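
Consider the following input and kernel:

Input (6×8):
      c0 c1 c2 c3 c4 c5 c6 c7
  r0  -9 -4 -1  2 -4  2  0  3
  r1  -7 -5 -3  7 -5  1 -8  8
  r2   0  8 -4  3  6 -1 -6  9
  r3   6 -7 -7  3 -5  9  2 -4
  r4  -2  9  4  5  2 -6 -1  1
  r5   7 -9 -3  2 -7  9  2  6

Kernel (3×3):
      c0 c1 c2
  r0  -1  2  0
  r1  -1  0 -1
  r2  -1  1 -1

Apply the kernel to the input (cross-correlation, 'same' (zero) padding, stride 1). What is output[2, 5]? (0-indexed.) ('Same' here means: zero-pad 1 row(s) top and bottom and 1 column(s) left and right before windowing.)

19

The receptive field on the zero-padded input at this output position is [-5 1 -8 / 6 -1 -6 / -5 9 2]. Elementwise product with the kernel and sum: -5·-1 + 1·2 + 6·-1 + -6·-1 + -5·-1 + 9·1 + 2·-1.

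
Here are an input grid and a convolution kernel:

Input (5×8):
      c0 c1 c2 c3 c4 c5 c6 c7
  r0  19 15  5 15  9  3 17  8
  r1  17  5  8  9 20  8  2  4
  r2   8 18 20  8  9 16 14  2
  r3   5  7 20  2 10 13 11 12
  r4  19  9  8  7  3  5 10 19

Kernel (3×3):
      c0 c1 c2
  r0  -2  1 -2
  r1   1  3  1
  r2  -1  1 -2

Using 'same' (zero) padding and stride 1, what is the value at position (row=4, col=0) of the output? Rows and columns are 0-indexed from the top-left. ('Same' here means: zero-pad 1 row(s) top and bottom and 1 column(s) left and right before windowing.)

The receptive field on the zero-padded input at this output position is [0 5 7 / 0 19 9 / 0 0 0]. Elementwise product with the kernel and sum: 0·-2 + 5·1 + 7·-2 + 0·1 + 19·3 + 9·1 + 0·-1 + 0·1 + 0·-2.

57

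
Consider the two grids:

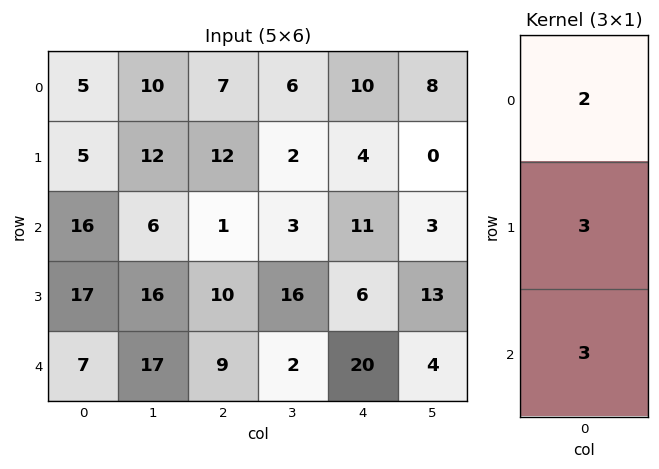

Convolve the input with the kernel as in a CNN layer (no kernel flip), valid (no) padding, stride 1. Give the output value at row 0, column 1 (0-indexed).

The receptive field on the input at this output position is [10 / 12 / 6]. Elementwise product with the kernel and sum: 10·2 + 12·3 + 6·3.

74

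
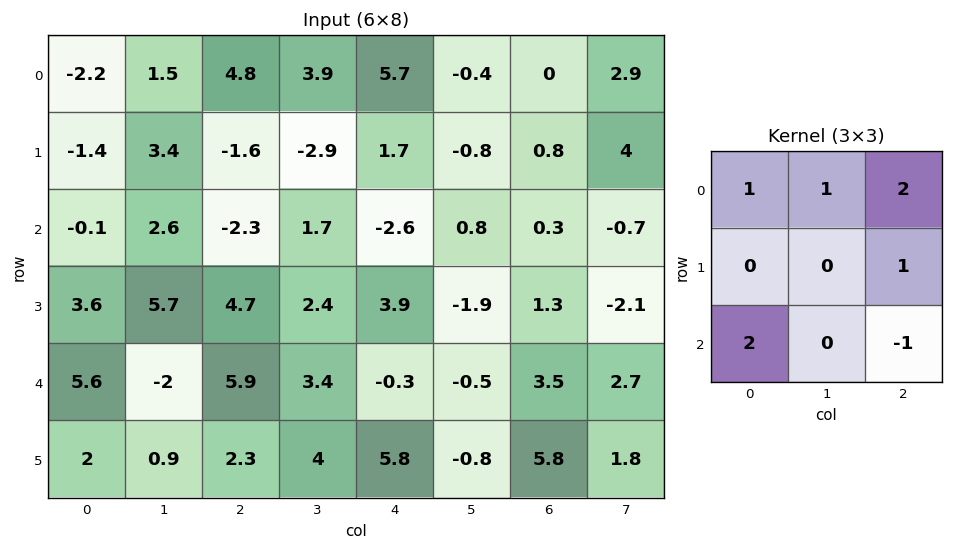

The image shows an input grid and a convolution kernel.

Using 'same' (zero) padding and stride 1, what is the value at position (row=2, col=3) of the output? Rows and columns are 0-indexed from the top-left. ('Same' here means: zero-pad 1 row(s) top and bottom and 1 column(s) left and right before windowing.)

The receptive field on the zero-padded input at this output position is [-1.6 -2.9 1.7 / -2.3 1.7 -2.6 / 4.7 2.4 3.9]. Elementwise product with the kernel and sum: -1.6·1 + -2.9·1 + 1.7·2 + -2.6·1 + 4.7·2 + 3.9·-1.

1.8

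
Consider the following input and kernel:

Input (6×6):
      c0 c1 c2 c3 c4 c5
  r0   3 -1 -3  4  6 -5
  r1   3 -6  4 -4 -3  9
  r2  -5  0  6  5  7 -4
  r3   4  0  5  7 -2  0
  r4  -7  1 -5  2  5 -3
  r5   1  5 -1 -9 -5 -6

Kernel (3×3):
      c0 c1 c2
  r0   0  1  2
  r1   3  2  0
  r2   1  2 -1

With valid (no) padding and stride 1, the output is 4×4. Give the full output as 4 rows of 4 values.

Output[0,0]: The receptive field on the input at this output position is [3 -1 -3 / 3 -6 4 / -5 0 6]. Elementwise product with the kernel and sum: -1·1 + -3·2 + 3·3 + -6·2 + -5·1 + 0·2 + 6·-1.

-21 2 29 1
-14 11 39 47
24 15 42 31
3 24 -22 1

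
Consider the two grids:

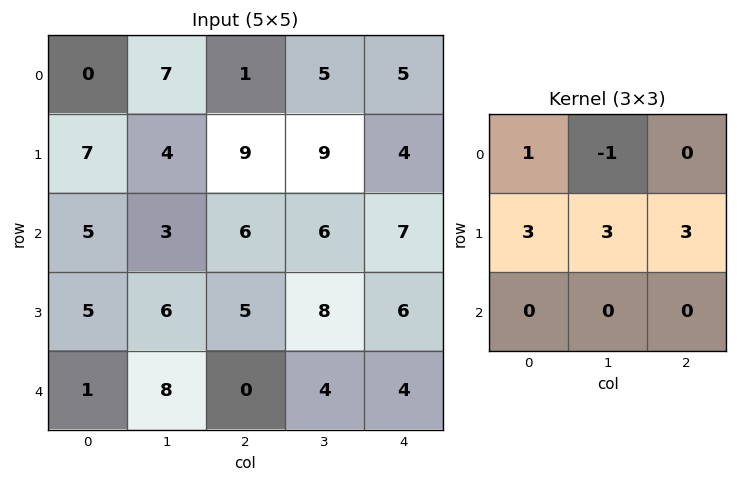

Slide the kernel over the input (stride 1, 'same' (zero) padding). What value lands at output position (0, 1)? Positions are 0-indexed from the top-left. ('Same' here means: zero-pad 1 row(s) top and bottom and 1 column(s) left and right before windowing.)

The receptive field on the zero-padded input at this output position is [0 0 0 / 0 7 1 / 7 4 9]. Elementwise product with the kernel and sum: 0·1 + 0·-1 + 0·3 + 7·3 + 1·3.

24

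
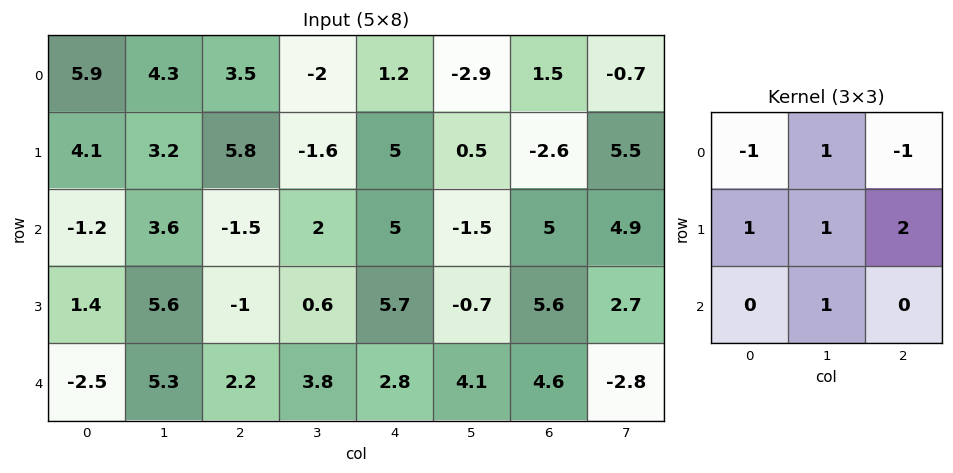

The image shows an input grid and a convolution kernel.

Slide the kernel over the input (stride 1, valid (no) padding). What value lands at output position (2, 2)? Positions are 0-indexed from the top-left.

The receptive field on the input at this output position is [-1.5 2 5 / -1 0.6 5.7 / 2.2 3.8 2.8]. Elementwise product with the kernel and sum: -1.5·-1 + 2·1 + 5·-1 + -1·1 + 0.6·1 + 5.7·2 + 3.8·1.

13.3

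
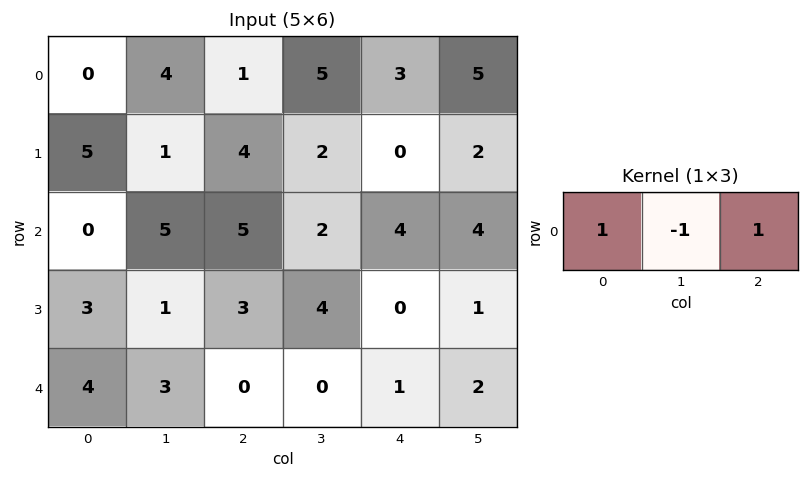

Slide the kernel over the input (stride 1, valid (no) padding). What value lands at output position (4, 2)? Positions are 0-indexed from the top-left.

The receptive field on the input at this output position is [0 0 1]. Elementwise product with the kernel and sum: 0·1 + 0·-1 + 1·1.

1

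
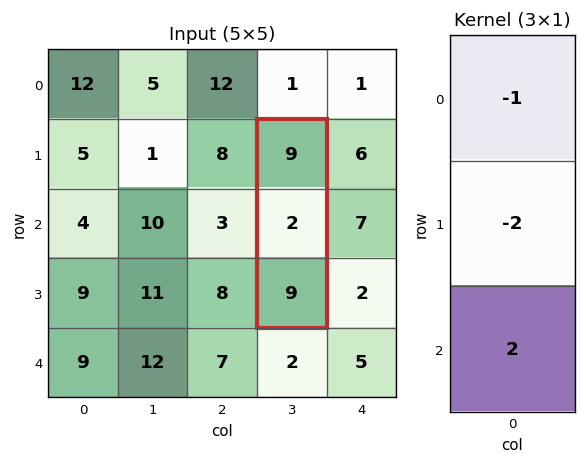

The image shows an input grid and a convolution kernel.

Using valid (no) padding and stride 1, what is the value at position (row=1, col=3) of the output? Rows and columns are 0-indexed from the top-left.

The receptive field on the input at this output position is [9 / 2 / 9]. Elementwise product with the kernel and sum: 9·-1 + 2·-2 + 9·2.

5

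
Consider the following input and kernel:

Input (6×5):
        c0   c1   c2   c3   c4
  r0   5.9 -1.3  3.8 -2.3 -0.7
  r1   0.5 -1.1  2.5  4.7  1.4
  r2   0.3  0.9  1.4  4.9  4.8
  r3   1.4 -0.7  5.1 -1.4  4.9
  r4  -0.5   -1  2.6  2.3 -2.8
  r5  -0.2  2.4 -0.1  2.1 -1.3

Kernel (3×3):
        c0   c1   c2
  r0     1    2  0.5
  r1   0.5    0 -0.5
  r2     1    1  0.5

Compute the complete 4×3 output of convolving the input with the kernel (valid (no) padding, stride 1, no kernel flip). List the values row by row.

6.1 7 8.1
2.25 7.95 17.05
0.75 9.25 17.2
3.15 10.5 8.8

Output[0,0]: The receptive field on the input at this output position is [5.9 -1.3 3.8 / 0.5 -1.1 2.5 / 0.3 0.9 1.4]. Elementwise product with the kernel and sum: 5.9·1 + -1.3·2 + 3.8·0.5 + 0.5·0.5 + 2.5·-0.5 + 0.3·1 + 0.9·1 + 1.4·0.5.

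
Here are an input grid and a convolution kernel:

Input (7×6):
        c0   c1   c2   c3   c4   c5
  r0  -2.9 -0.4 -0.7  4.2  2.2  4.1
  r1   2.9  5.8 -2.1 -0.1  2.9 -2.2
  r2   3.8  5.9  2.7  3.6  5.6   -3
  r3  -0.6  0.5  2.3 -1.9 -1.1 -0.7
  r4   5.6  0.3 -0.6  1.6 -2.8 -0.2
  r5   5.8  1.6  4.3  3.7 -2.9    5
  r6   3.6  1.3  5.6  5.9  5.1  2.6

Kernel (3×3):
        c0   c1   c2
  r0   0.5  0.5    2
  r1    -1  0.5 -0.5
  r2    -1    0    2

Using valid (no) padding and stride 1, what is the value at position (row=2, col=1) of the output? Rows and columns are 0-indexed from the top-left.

16

The receptive field on the input at this output position is [5.9 2.7 3.6 / 0.5 2.3 -1.9 / 0.3 -0.6 1.6]. Elementwise product with the kernel and sum: 5.9·0.5 + 2.7·0.5 + 3.6·2 + 0.5·-1 + 2.3·0.5 + -1.9·-0.5 + 0.3·-1 + 1.6·2.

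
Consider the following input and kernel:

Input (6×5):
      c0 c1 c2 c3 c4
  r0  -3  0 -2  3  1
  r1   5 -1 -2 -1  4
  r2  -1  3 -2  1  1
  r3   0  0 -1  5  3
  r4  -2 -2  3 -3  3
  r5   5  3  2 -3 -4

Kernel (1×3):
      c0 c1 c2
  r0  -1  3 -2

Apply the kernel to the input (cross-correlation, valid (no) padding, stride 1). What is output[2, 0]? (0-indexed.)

The receptive field on the input at this output position is [-1 3 -2]. Elementwise product with the kernel and sum: -1·-1 + 3·3 + -2·-2.

14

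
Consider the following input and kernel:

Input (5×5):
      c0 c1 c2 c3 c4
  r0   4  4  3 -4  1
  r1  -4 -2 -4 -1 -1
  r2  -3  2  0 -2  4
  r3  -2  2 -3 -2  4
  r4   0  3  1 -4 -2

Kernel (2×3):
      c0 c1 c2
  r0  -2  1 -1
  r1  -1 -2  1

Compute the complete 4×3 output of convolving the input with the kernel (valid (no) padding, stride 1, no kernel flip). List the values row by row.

Output[0,0]: The receptive field on the input at this output position is [4 4 3 / -4 -2 -4]. Elementwise product with the kernel and sum: 4·-2 + 4·1 + 3·-1 + -4·-1 + -2·-2 + -4·1.

-3 8 -6
9 -3 16
3 0 5
4 -14 5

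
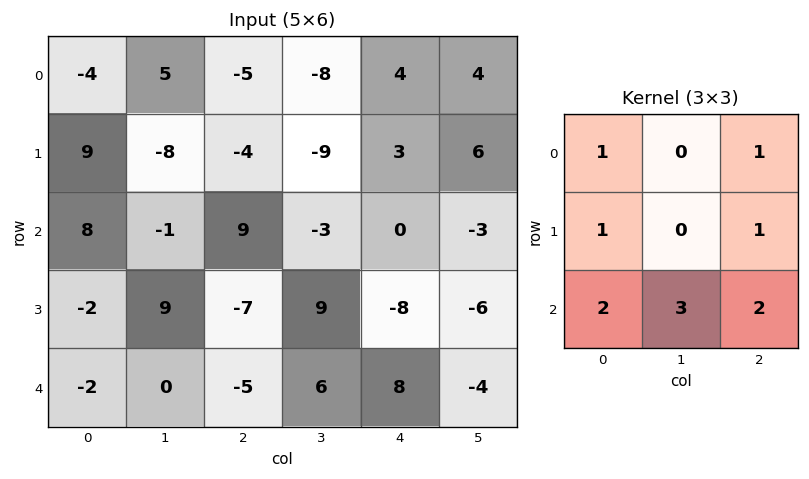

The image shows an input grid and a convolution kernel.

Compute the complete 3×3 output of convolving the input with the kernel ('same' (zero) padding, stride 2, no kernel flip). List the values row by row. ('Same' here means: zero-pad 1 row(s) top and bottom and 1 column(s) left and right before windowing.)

16 -49 -1
3 -6 -27
9 24 5

Output[0,0]: The receptive field on the zero-padded input at this output position is [0 0 0 / 0 -4 5 / 0 9 -8]. Elementwise product with the kernel and sum: 0·1 + 0·1 + 0·1 + 5·1 + 0·2 + 9·3 + -8·2.
Output[0,1]: The receptive field on the zero-padded input at this output position is [0 0 0 / 5 -5 -8 / -8 -4 -9]. Elementwise product with the kernel and sum: 0·1 + 0·1 + 5·1 + -8·1 + -8·2 + -4·3 + -9·2.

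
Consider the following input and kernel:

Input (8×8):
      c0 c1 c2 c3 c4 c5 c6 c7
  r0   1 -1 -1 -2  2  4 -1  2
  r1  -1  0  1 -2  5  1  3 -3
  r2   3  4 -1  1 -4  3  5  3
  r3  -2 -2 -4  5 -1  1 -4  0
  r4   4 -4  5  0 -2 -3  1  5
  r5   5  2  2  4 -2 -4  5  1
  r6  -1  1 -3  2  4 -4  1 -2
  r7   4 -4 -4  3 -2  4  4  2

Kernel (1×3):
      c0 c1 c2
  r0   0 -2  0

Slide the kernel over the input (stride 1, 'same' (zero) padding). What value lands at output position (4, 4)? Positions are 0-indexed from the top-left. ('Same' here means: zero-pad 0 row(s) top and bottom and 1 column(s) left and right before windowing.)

The receptive field on the zero-padded input at this output position is [0 -2 -3]. Elementwise product with the kernel and sum: -2·-2.

4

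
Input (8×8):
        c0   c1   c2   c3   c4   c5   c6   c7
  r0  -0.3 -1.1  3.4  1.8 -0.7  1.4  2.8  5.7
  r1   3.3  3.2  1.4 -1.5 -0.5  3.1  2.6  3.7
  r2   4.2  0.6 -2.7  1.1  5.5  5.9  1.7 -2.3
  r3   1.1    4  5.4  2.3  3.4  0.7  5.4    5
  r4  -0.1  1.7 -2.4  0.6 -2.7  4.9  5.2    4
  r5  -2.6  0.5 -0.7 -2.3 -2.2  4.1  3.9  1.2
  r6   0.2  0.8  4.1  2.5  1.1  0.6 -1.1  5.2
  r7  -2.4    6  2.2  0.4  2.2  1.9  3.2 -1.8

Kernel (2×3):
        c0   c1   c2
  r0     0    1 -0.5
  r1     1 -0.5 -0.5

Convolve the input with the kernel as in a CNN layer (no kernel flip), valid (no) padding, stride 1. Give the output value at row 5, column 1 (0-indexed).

The receptive field on the input at this output position is [0.5 -0.7 -2.3 / 0.8 4.1 2.5]. Elementwise product with the kernel and sum: -0.7·1 + -2.3·-0.5 + 0.8·1 + 4.1·-0.5 + 2.5·-0.5.

-2.05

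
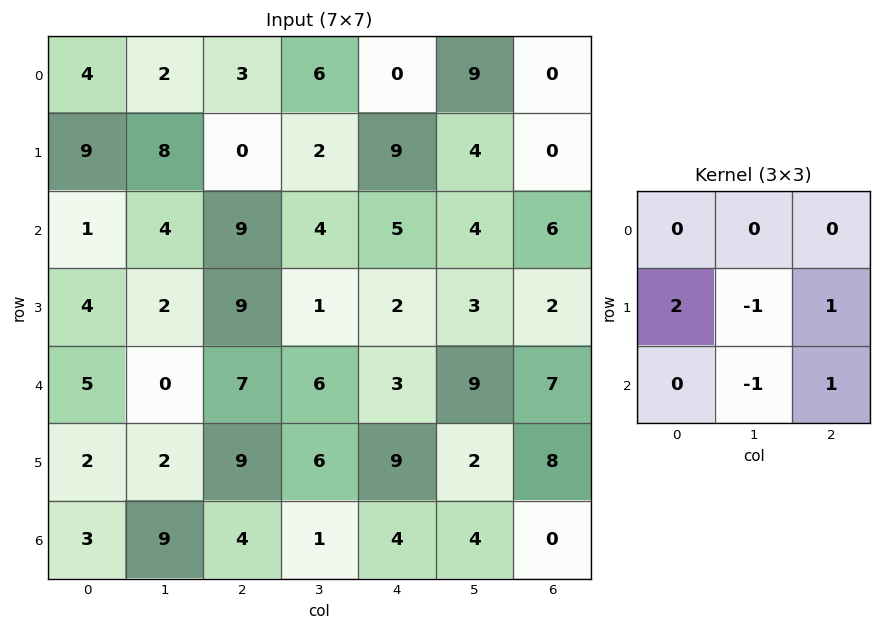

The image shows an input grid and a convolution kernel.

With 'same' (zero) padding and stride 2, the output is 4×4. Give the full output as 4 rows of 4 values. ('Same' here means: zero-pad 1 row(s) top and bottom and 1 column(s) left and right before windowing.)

Output[0,0]: The receptive field on the zero-padded input at this output position is [0 0 0 / 0 4 2 / 0 9 8]. Elementwise product with the kernel and sum: 0·2 + 4·-1 + 2·1 + 9·-1 + 8·1.

-3 9 16 18
1 -5 8 0
-5 -4 11 3
6 15 2 8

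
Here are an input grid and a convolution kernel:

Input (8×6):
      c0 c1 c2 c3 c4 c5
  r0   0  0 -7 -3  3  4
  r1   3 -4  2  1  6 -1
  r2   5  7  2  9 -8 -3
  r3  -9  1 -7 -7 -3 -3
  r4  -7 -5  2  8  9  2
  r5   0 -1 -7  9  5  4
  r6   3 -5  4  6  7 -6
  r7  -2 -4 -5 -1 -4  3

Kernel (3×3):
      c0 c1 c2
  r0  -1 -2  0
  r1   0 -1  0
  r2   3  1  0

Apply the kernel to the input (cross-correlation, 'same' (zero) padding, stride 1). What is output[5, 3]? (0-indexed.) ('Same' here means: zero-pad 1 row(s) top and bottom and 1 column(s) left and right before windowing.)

-9

The receptive field on the zero-padded input at this output position is [2 8 9 / -7 9 5 / 4 6 7]. Elementwise product with the kernel and sum: 2·-1 + 8·-2 + 9·-1 + 4·3 + 6·1.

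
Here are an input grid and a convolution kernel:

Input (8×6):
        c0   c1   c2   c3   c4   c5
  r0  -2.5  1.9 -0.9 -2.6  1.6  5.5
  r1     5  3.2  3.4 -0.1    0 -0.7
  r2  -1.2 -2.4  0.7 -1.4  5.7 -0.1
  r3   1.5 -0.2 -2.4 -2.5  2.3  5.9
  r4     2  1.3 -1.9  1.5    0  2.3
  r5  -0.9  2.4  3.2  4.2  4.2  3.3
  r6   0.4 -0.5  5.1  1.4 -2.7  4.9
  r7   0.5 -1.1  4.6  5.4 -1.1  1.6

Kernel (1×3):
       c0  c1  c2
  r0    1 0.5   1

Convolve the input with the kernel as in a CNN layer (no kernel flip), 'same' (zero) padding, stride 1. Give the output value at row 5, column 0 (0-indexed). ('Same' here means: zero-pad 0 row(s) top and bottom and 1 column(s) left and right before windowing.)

1.95

The receptive field on the zero-padded input at this output position is [0 -0.9 2.4]. Elementwise product with the kernel and sum: 0·1 + -0.9·0.5 + 2.4·1.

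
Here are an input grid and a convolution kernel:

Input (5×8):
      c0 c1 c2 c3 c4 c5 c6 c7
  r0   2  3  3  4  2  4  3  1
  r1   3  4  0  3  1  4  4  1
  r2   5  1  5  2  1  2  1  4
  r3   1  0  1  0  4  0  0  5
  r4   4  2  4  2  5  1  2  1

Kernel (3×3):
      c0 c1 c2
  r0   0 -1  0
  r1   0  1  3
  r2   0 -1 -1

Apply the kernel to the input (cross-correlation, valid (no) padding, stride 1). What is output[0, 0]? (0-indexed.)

-5

The receptive field on the input at this output position is [2 3 3 / 3 4 0 / 5 1 5]. Elementwise product with the kernel and sum: 3·-1 + 4·1 + 0·3 + 1·-1 + 5·-1.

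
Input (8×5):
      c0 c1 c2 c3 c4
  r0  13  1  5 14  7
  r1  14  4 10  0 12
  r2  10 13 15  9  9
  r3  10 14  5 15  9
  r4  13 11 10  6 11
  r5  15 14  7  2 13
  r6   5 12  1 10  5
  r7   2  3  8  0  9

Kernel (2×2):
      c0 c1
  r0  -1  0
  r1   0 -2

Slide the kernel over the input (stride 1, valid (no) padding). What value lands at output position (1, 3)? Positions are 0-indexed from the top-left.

The receptive field on the input at this output position is [0 12 / 9 9]. Elementwise product with the kernel and sum: 0·-1 + 9·-2.

-18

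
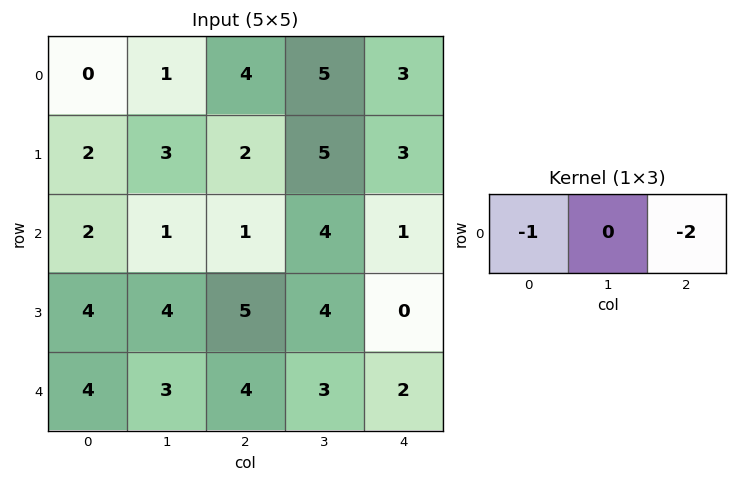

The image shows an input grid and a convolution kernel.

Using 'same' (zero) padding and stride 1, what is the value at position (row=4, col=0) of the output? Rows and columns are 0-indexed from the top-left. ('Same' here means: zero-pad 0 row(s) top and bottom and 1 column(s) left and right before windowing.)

The receptive field on the zero-padded input at this output position is [0 4 3]. Elementwise product with the kernel and sum: 0·-1 + 3·-2.

-6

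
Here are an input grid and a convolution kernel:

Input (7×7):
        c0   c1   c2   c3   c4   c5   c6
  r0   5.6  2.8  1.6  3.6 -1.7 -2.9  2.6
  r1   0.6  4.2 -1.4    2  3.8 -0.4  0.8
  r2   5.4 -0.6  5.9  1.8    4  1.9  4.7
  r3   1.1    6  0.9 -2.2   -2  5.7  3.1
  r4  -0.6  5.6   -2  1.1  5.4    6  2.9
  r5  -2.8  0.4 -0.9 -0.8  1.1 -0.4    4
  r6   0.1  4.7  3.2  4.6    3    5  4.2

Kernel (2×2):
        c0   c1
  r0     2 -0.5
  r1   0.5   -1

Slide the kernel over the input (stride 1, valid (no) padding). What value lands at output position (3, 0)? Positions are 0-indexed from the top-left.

The receptive field on the input at this output position is [1.1 6 / -0.6 5.6]. Elementwise product with the kernel and sum: 1.1·2 + 6·-0.5 + -0.6·0.5 + 5.6·-1.

-6.7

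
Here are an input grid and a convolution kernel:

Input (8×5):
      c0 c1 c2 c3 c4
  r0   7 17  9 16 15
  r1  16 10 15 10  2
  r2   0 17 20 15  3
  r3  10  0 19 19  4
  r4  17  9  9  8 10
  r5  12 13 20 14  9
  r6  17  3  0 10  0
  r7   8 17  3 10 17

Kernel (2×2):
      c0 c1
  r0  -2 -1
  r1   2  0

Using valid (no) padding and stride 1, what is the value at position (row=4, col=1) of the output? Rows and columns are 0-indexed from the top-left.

The receptive field on the input at this output position is [9 9 / 13 20]. Elementwise product with the kernel and sum: 9·-2 + 9·-1 + 13·2.

-1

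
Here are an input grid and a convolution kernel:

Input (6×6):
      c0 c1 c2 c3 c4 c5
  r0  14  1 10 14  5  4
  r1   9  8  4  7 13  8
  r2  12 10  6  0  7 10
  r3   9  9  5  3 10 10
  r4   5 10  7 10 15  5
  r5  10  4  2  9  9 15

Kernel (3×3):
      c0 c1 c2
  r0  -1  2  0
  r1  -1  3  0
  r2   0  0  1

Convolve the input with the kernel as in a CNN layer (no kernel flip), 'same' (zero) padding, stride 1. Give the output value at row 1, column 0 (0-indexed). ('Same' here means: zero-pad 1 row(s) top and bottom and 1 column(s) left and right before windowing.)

65

The receptive field on the zero-padded input at this output position is [0 14 1 / 0 9 8 / 0 12 10]. Elementwise product with the kernel and sum: 0·-1 + 14·2 + 0·-1 + 9·3 + 10·1.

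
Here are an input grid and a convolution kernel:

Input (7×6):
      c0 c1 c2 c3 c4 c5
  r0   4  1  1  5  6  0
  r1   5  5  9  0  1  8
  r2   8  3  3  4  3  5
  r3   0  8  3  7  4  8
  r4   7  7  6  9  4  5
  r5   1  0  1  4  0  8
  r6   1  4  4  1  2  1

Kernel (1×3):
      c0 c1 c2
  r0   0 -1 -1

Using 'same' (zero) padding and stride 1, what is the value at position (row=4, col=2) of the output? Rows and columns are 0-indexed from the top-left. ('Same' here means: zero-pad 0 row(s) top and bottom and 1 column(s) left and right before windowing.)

-15

The receptive field on the zero-padded input at this output position is [7 6 9]. Elementwise product with the kernel and sum: 6·-1 + 9·-1.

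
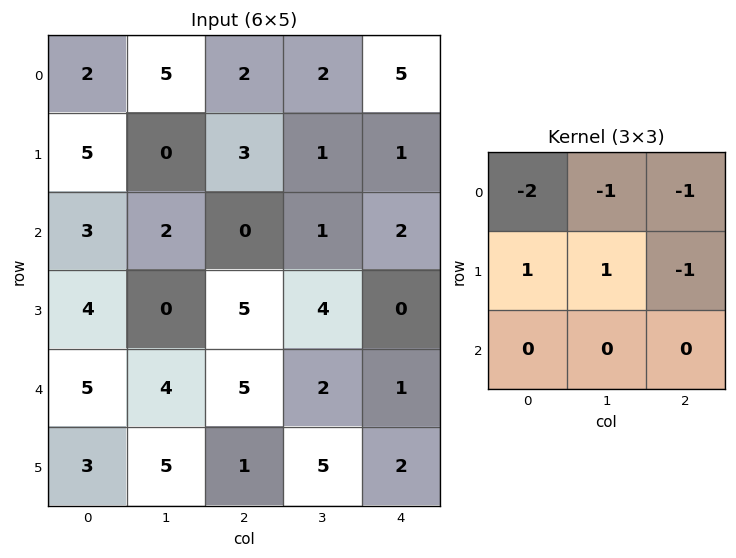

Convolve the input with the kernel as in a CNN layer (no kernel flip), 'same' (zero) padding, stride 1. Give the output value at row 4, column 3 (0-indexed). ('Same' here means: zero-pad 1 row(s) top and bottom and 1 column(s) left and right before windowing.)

-8

The receptive field on the zero-padded input at this output position is [5 4 0 / 5 2 1 / 1 5 2]. Elementwise product with the kernel and sum: 5·-2 + 4·-1 + 0·-1 + 5·1 + 2·1 + 1·-1.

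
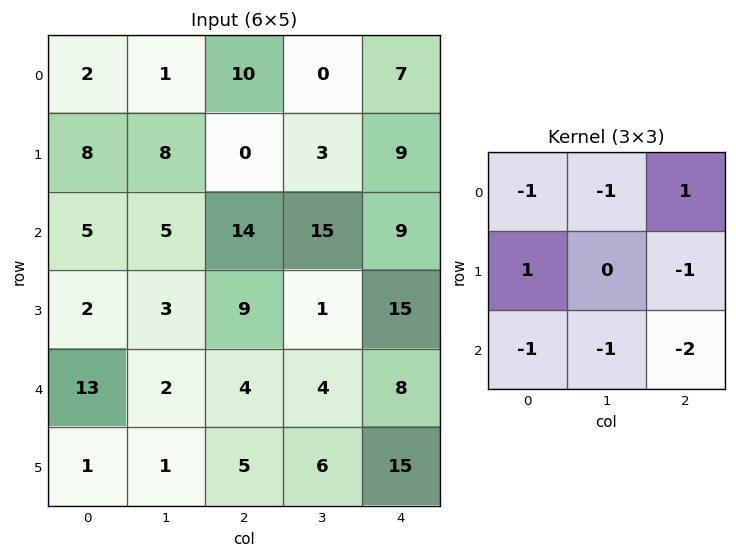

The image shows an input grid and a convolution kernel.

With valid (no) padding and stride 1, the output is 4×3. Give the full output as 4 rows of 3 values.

Output[0,0]: The receptive field on the input at this output position is [2 1 10 / 8 8 0 / 5 5 14]. Elementwise product with the kernel and sum: 2·-1 + 1·-1 + 10·1 + 8·1 + 0·-1 + 5·-1 + 5·-1 + 14·-2.
Output[0,1]: The receptive field on the input at this output position is [1 10 0 / 8 0 3 / 5 14 15]. Elementwise product with the kernel and sum: 1·-1 + 10·-1 + 0·1 + 8·1 + 3·-1 + 5·-1 + 14·-1 + 15·-2.

-23 -55 -59
-48 -29 -29
-26 -16 -50
1 -31 -40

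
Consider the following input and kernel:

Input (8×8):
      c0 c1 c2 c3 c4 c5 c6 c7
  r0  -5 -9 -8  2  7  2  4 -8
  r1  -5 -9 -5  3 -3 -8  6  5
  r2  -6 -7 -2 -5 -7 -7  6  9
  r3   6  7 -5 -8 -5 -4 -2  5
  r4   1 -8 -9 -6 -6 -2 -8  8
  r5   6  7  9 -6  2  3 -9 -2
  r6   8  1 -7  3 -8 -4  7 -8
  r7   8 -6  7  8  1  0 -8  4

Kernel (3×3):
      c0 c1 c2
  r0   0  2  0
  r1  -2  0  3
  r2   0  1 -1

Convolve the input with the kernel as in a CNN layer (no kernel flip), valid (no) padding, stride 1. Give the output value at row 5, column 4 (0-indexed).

51

The receptive field on the input at this output position is [2 3 -9 / -8 -4 7 / 1 0 -8]. Elementwise product with the kernel and sum: 3·2 + -8·-2 + 7·3 + 0·1 + -8·-1.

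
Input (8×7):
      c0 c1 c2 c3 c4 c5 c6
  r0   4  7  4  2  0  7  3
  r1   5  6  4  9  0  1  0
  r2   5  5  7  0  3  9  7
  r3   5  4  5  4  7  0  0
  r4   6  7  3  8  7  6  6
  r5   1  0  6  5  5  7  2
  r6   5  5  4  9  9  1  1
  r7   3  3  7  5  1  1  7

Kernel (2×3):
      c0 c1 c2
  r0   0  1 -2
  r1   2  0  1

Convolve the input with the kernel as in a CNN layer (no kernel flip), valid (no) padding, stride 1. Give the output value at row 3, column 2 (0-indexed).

3

The receptive field on the input at this output position is [5 4 7 / 3 8 7]. Elementwise product with the kernel and sum: 4·1 + 7·-2 + 3·2 + 7·1.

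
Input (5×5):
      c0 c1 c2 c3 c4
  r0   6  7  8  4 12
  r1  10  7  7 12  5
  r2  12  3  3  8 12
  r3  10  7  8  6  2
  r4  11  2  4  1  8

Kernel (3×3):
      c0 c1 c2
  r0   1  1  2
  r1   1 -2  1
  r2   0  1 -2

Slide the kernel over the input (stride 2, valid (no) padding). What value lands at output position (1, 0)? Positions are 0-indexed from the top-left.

19

The receptive field on the input at this output position is [12 3 3 / 10 7 8 / 11 2 4]. Elementwise product with the kernel and sum: 12·1 + 3·1 + 3·2 + 10·1 + 7·-2 + 8·1 + 2·1 + 4·-2.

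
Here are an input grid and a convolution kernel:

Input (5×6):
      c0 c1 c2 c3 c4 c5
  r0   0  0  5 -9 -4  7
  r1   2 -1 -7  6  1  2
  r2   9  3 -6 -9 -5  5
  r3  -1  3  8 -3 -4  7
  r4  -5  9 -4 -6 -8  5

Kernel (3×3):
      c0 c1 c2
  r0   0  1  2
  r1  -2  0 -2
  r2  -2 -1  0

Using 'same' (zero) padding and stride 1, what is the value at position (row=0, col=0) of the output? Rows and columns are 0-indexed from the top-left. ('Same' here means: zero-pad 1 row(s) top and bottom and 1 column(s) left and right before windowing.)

The receptive field on the zero-padded input at this output position is [0 0 0 / 0 0 0 / 0 2 -1]. Elementwise product with the kernel and sum: 0·1 + 0·2 + 0·-2 + 0·-2 + 0·-2 + 2·-1.

-2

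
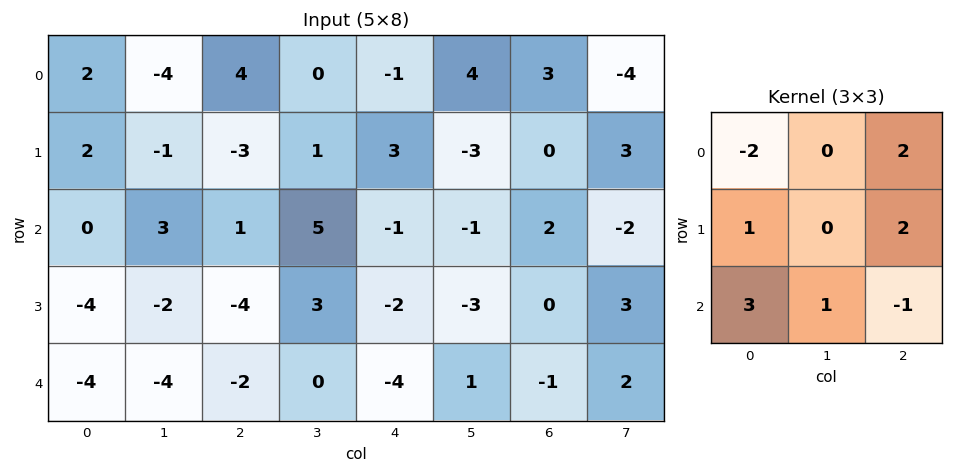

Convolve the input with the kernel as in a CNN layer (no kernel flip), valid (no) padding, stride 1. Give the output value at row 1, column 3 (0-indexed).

5

The receptive field on the input at this output position is [1 3 -3 / 5 -1 -1 / 3 -2 -3]. Elementwise product with the kernel and sum: 1·-2 + -3·2 + 5·1 + -1·2 + 3·3 + -2·1 + -3·-1.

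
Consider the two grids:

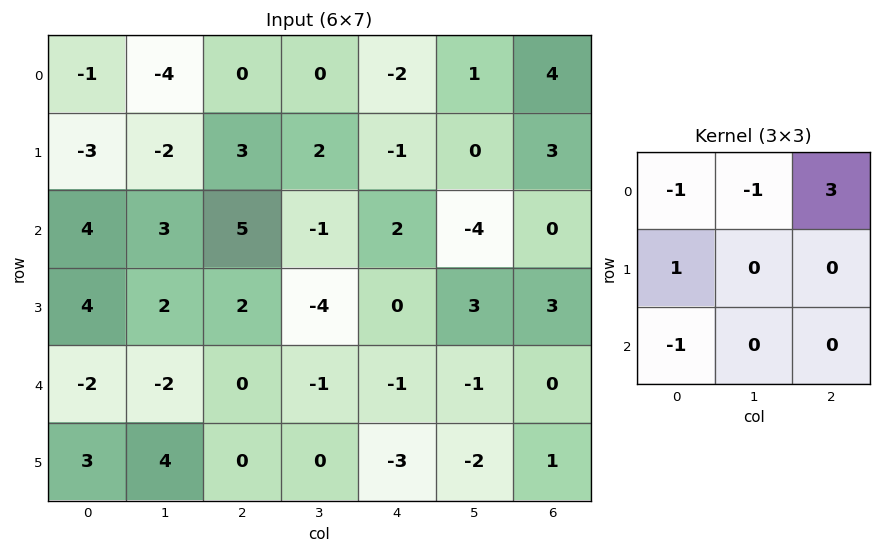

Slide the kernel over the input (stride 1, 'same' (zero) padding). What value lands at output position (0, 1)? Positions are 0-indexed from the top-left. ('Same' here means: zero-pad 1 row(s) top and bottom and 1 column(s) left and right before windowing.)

The receptive field on the zero-padded input at this output position is [0 0 0 / -1 -4 0 / -3 -2 3]. Elementwise product with the kernel and sum: 0·-1 + 0·-1 + 0·3 + -1·1 + -3·-1.

2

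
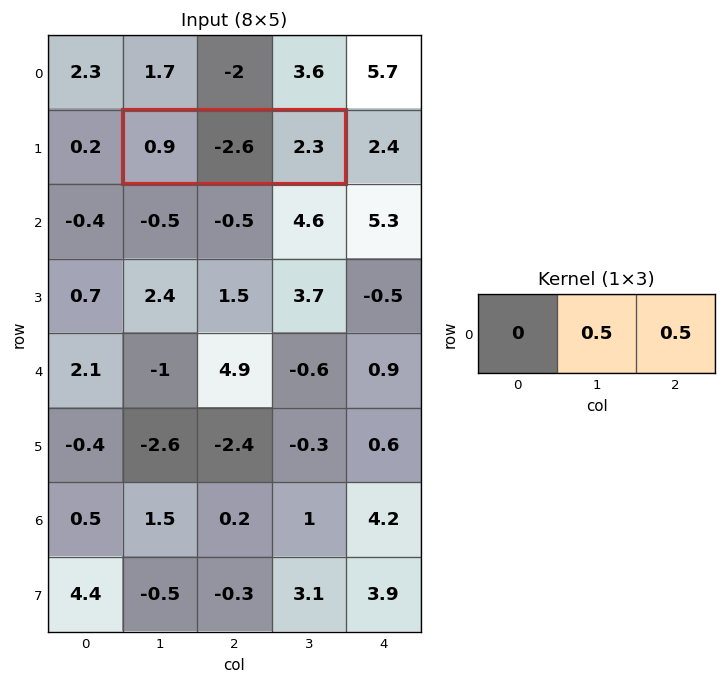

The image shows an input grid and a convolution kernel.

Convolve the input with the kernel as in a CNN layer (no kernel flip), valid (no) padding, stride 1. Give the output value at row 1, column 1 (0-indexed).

The receptive field on the input at this output position is [0.9 -2.6 2.3]. Elementwise product with the kernel and sum: -2.6·0.5 + 2.3·0.5.

-0.15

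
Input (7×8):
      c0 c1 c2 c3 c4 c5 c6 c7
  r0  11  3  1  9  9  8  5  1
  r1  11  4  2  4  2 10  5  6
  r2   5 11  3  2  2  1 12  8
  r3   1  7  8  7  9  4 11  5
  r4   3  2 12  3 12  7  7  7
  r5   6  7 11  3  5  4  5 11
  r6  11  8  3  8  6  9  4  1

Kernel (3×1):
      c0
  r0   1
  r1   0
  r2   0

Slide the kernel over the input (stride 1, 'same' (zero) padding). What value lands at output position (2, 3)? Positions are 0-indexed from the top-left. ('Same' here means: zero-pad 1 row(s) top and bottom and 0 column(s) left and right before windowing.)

4

The receptive field on the zero-padded input at this output position is [4 / 2 / 7]. Elementwise product with the kernel and sum: 4·1.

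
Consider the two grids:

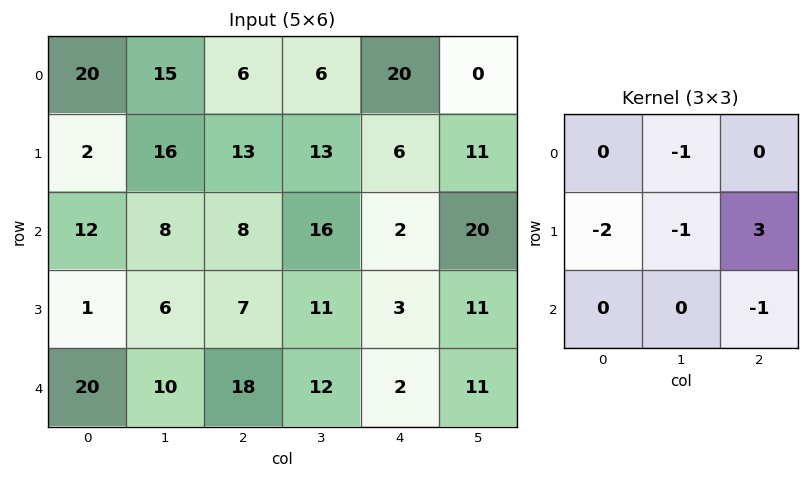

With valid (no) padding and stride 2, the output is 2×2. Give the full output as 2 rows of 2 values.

Output[0,0]: The receptive field on the input at this output position is [20 15 6 / 2 16 13 / 12 8 8]. Elementwise product with the kernel and sum: 15·-1 + 2·-2 + 16·-1 + 13·3 + 8·-1.
Output[0,1]: The receptive field on the input at this output position is [6 6 20 / 13 13 6 / 8 16 2]. Elementwise product with the kernel and sum: 6·-1 + 13·-2 + 13·-1 + 6·3 + 2·-1.

-4 -29
-13 -34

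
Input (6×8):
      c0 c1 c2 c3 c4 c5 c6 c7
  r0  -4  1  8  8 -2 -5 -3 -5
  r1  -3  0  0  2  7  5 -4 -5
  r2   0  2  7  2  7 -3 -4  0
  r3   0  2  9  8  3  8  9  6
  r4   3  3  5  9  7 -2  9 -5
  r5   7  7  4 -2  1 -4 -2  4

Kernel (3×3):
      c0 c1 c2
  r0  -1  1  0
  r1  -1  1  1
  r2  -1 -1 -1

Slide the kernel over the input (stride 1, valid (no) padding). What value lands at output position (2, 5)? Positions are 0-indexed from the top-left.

The receptive field on the input at this output position is [-3 -4 0 / 8 9 6 / -2 9 -5]. Elementwise product with the kernel and sum: -3·-1 + -4·1 + 8·-1 + 9·1 + 6·1 + -2·-1 + 9·-1 + -5·-1.

4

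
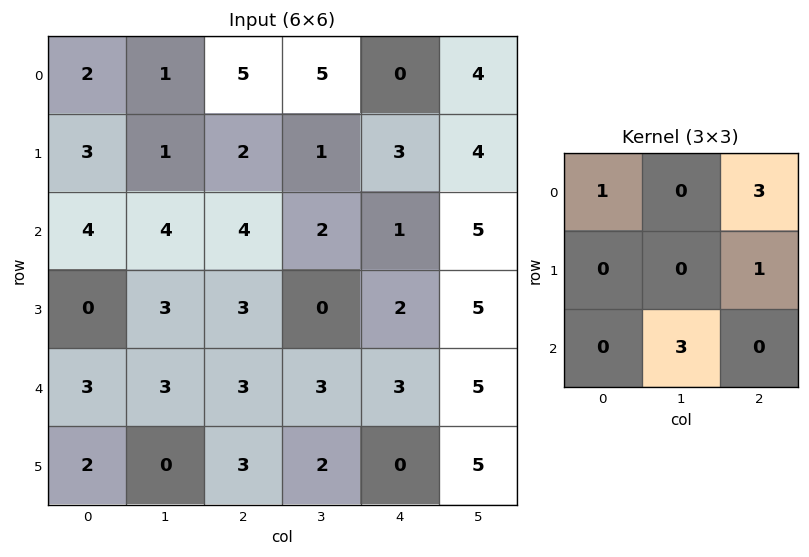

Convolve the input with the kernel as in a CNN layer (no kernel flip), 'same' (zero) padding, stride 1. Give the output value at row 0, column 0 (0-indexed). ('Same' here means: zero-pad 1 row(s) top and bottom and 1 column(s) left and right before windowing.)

10

The receptive field on the zero-padded input at this output position is [0 0 0 / 0 2 1 / 0 3 1]. Elementwise product with the kernel and sum: 0·1 + 0·3 + 1·1 + 3·3.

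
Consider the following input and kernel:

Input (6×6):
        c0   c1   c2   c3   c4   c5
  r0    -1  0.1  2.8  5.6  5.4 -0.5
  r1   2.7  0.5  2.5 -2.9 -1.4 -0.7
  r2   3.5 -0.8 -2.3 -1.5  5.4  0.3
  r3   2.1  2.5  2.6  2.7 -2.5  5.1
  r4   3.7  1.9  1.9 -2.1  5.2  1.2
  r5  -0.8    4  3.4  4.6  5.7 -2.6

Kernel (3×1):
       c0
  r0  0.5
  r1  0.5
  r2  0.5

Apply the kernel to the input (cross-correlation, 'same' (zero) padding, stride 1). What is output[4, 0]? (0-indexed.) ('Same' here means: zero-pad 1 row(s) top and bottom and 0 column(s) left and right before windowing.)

2.5

The receptive field on the zero-padded input at this output position is [2.1 / 3.7 / -0.8]. Elementwise product with the kernel and sum: 2.1·0.5 + 3.7·0.5 + -0.8·0.5.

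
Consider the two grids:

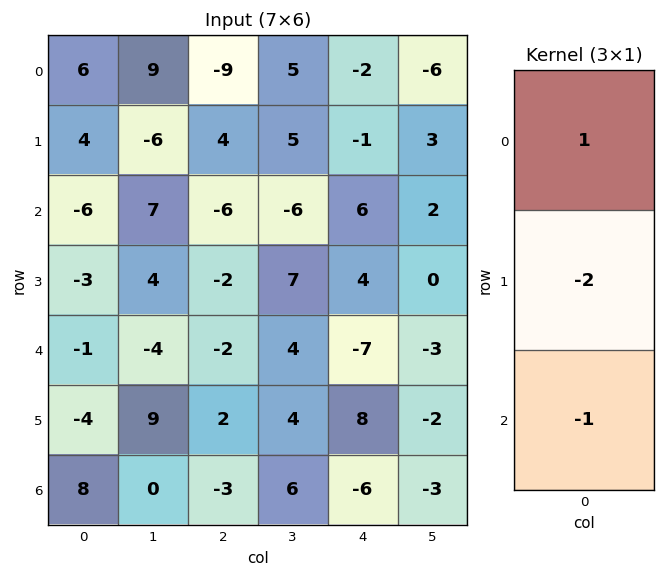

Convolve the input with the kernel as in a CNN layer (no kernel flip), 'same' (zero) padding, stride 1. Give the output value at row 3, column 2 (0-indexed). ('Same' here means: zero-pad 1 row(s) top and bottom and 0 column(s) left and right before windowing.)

0

The receptive field on the zero-padded input at this output position is [-6 / -2 / -2]. Elementwise product with the kernel and sum: -6·1 + -2·-2 + -2·-1.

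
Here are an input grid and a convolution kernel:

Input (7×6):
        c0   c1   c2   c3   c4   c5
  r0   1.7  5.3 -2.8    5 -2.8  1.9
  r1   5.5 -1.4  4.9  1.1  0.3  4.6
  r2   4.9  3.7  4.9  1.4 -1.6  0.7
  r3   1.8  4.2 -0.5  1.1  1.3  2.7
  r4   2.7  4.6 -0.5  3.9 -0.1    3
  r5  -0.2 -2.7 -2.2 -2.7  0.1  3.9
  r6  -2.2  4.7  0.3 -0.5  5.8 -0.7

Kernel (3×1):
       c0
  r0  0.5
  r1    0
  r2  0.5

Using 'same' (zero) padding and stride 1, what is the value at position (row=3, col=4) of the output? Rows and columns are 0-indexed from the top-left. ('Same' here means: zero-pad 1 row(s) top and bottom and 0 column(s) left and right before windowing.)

The receptive field on the zero-padded input at this output position is [-1.6 / 1.3 / -0.1]. Elementwise product with the kernel and sum: -1.6·0.5 + -0.1·0.5.

-0.85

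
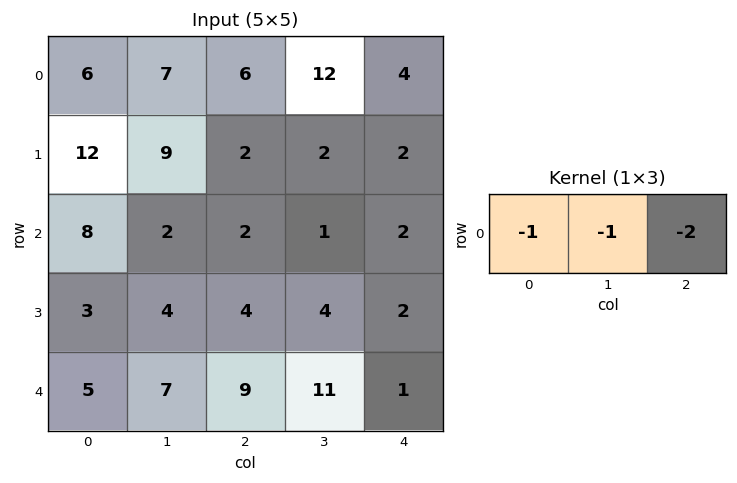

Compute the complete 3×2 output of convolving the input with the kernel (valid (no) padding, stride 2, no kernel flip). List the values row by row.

-25 -26
-14 -7
-30 -22

Output[0,0]: The receptive field on the input at this output position is [6 7 6]. Elementwise product with the kernel and sum: 6·-1 + 7·-1 + 6·-2.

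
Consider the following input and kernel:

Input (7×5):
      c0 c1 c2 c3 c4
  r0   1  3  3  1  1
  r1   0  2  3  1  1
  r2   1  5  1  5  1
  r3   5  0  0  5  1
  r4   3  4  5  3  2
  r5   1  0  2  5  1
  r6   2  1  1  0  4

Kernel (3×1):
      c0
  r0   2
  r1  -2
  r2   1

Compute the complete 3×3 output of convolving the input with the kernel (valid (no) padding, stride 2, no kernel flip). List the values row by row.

Output[0,0]: The receptive field on the input at this output position is [1 / 0 / 1]. Elementwise product with the kernel and sum: 1·2 + 0·-2 + 1·1.

3 1 1
-5 7 2
6 7 6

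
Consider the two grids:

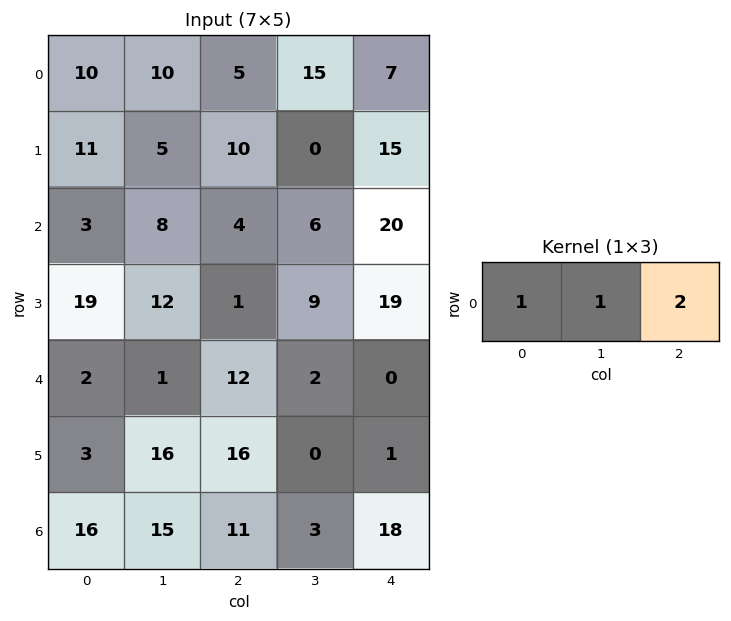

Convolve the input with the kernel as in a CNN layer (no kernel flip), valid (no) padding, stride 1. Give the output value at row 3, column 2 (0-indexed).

The receptive field on the input at this output position is [1 9 19]. Elementwise product with the kernel and sum: 1·1 + 9·1 + 19·2.

48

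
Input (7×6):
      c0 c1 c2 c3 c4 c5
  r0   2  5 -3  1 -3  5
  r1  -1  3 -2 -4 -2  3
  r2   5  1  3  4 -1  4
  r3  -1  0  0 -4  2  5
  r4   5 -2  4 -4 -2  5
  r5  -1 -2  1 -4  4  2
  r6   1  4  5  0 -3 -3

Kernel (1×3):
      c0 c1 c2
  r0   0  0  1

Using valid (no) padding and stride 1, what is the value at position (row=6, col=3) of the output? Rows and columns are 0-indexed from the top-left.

-3

The receptive field on the input at this output position is [0 -3 -3]. Elementwise product with the kernel and sum: -3·1.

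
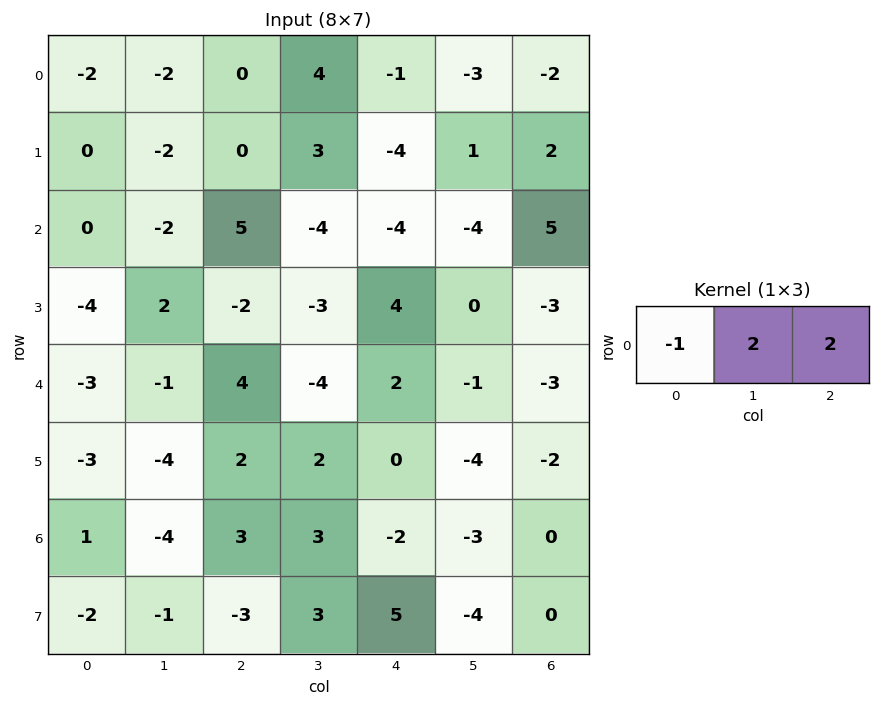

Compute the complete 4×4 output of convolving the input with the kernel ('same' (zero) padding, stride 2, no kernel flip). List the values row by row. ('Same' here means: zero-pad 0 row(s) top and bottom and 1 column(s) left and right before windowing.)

-8 10 -12 -1
-4 4 -12 14
-8 1 6 -5
-6 16 -13 3

Output[0,0]: The receptive field on the zero-padded input at this output position is [0 -2 -2]. Elementwise product with the kernel and sum: 0·-1 + -2·2 + -2·2.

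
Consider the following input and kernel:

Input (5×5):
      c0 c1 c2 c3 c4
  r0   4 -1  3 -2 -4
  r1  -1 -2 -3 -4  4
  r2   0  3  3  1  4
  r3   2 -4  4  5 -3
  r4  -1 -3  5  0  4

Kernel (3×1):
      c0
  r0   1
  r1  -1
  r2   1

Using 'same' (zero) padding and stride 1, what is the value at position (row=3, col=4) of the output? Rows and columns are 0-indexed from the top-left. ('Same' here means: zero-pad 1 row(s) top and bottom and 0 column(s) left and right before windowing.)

The receptive field on the zero-padded input at this output position is [4 / -3 / 4]. Elementwise product with the kernel and sum: 4·1 + -3·-1 + 4·1.

11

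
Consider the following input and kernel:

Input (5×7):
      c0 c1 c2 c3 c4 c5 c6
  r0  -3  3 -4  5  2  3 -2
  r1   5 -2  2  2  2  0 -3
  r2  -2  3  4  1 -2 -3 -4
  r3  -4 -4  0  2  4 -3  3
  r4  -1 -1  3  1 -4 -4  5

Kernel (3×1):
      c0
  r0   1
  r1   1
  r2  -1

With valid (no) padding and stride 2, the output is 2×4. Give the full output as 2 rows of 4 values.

4 -6 6 -1
-5 1 6 -6

Output[0,0]: The receptive field on the input at this output position is [-3 / 5 / -2]. Elementwise product with the kernel and sum: -3·1 + 5·1 + -2·-1.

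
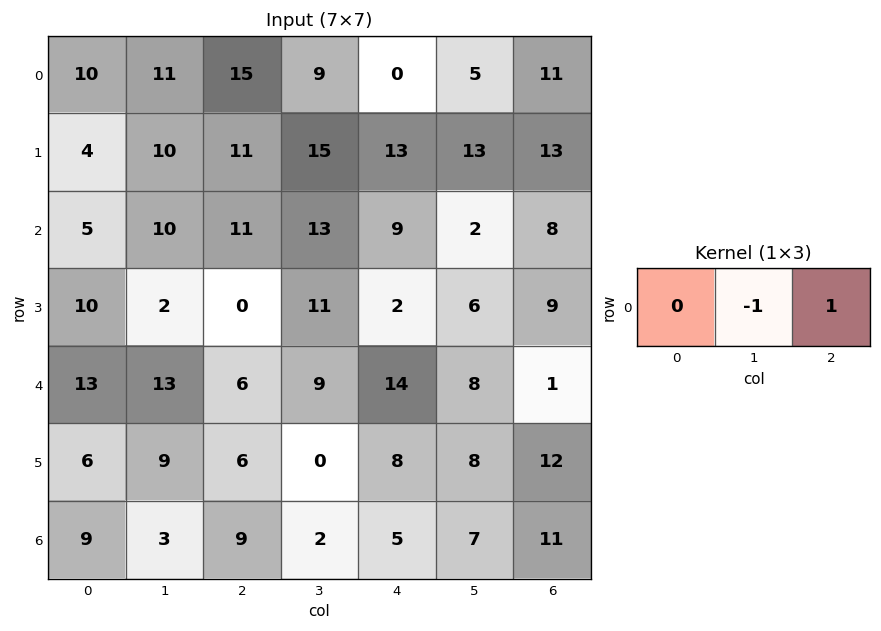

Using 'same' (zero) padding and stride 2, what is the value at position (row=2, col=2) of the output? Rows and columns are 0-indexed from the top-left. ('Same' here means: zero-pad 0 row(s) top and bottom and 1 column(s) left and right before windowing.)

-6

The receptive field on the zero-padded input at this output position is [9 14 8]. Elementwise product with the kernel and sum: 14·-1 + 8·1.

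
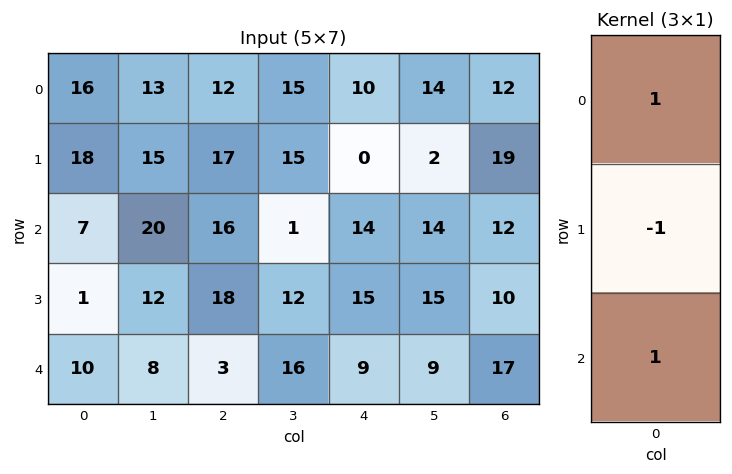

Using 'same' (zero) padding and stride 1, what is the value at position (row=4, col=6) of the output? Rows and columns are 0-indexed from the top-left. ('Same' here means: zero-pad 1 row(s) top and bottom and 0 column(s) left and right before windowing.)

-7

The receptive field on the zero-padded input at this output position is [10 / 17 / 0]. Elementwise product with the kernel and sum: 10·1 + 17·-1 + 0·1.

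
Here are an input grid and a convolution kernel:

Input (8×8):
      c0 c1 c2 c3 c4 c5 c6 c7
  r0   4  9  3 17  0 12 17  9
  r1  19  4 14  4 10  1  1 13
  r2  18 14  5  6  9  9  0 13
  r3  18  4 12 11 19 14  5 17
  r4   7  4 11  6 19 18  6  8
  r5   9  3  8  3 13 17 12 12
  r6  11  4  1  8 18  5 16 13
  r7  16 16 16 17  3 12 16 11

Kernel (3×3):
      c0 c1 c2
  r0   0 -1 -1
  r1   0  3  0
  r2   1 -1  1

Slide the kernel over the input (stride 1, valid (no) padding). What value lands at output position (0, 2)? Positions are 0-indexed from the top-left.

The receptive field on the input at this output position is [3 17 0 / 14 4 10 / 5 6 9]. Elementwise product with the kernel and sum: 17·-1 + 0·-1 + 4·3 + 5·1 + 6·-1 + 9·1.

3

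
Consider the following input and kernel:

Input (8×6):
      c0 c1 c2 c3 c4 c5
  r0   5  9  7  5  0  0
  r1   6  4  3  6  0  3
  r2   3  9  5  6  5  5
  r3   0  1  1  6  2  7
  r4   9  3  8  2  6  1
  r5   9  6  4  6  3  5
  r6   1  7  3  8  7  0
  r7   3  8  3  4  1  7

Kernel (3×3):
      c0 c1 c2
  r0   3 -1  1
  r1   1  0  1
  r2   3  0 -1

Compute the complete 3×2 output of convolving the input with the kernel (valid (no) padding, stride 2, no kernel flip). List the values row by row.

Output[0,0]: The receptive field on the input at this output position is [5 9 7 / 6 4 3 / 3 9 5]. Elementwise product with the kernel and sum: 5·3 + 9·-1 + 7·1 + 6·1 + 3·1 + 3·3 + 5·-1.
Output[0,1]: The receptive field on the input at this output position is [7 5 0 / 3 6 0 / 5 6 5]. Elementwise product with the kernel and sum: 7·3 + 5·-1 + 0·1 + 3·1 + 0·1 + 5·3 + 5·-1.

26 29
25 35
45 37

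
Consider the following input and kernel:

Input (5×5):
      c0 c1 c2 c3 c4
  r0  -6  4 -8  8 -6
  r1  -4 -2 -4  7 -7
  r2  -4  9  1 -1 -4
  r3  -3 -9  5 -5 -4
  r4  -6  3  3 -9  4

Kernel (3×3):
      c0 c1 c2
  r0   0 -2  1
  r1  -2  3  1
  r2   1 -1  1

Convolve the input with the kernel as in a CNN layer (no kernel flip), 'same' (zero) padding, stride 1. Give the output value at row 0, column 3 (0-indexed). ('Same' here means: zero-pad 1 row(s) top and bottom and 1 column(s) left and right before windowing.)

16

The receptive field on the zero-padded input at this output position is [0 0 0 / -8 8 -6 / -4 7 -7]. Elementwise product with the kernel and sum: 0·-2 + 0·1 + -8·-2 + 8·3 + -6·1 + -4·1 + 7·-1 + -7·1.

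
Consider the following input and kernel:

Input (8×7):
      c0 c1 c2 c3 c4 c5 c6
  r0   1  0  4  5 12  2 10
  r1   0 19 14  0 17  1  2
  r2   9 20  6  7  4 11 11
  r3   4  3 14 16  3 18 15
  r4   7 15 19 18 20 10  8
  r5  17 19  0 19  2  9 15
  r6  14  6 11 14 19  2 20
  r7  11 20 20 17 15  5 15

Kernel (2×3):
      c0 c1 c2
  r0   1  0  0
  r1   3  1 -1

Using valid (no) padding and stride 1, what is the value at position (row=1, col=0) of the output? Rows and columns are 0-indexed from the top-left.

41

The receptive field on the input at this output position is [0 19 14 / 9 20 6]. Elementwise product with the kernel and sum: 0·1 + 9·3 + 20·1 + 6·-1.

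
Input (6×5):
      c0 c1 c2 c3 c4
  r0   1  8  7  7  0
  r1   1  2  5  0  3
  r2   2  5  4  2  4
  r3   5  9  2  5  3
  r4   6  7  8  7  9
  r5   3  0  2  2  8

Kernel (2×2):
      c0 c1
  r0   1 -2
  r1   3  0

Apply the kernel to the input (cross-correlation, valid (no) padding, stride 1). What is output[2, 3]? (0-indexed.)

The receptive field on the input at this output position is [2 4 / 5 3]. Elementwise product with the kernel and sum: 2·1 + 4·-2 + 5·3.

9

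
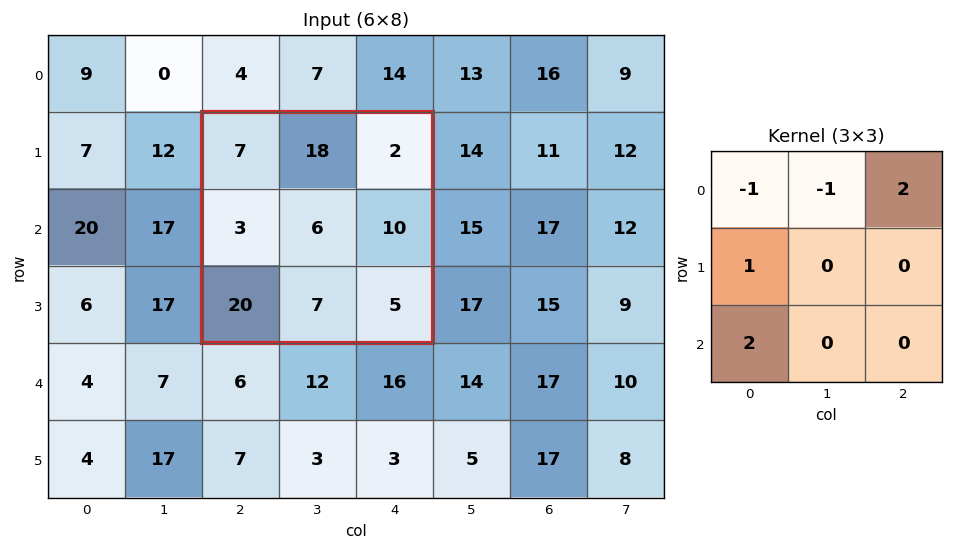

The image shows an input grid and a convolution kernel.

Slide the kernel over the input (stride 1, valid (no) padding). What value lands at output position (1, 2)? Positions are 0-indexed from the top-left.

The receptive field on the input at this output position is [7 18 2 / 3 6 10 / 20 7 5]. Elementwise product with the kernel and sum: 7·-1 + 18·-1 + 2·2 + 3·1 + 20·2.

22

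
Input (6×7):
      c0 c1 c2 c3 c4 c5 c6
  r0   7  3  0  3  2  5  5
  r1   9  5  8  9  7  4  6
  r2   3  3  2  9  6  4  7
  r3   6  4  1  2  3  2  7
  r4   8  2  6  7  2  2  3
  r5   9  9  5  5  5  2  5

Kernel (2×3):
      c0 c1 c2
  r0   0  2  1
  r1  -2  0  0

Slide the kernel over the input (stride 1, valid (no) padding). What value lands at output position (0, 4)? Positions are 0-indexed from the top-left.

The receptive field on the input at this output position is [2 5 5 / 7 4 6]. Elementwise product with the kernel and sum: 5·2 + 5·1 + 7·-2.

1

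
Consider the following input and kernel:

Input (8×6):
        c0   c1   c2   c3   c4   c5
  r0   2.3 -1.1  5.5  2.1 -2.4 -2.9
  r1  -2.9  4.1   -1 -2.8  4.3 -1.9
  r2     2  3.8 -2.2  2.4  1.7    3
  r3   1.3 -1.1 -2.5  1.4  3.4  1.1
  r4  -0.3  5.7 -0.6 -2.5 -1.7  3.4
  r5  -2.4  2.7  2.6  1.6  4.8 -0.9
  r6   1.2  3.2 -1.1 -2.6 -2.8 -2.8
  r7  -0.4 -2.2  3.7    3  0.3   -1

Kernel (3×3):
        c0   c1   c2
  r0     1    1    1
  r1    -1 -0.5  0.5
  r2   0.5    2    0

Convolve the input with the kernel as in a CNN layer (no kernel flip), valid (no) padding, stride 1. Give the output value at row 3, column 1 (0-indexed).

-2.3

The receptive field on the input at this output position is [-1.1 -2.5 1.4 / 5.7 -0.6 -2.5 / 2.7 2.6 1.6]. Elementwise product with the kernel and sum: -1.1·1 + -2.5·1 + 1.4·1 + 5.7·-1 + -0.6·-0.5 + -2.5·0.5 + 2.7·0.5 + 2.6·2.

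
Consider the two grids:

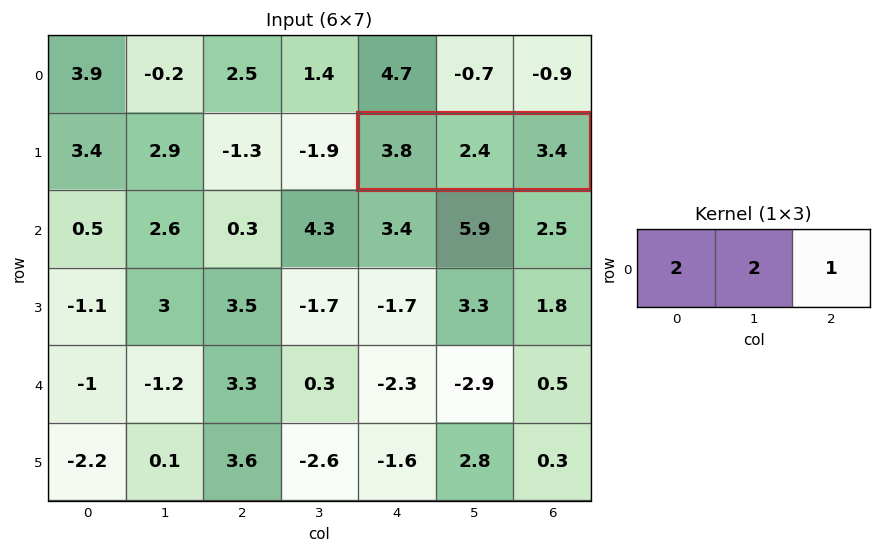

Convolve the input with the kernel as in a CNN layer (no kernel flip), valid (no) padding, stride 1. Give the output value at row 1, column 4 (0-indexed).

15.8

The receptive field on the input at this output position is [3.8 2.4 3.4]. Elementwise product with the kernel and sum: 3.8·2 + 2.4·2 + 3.4·1.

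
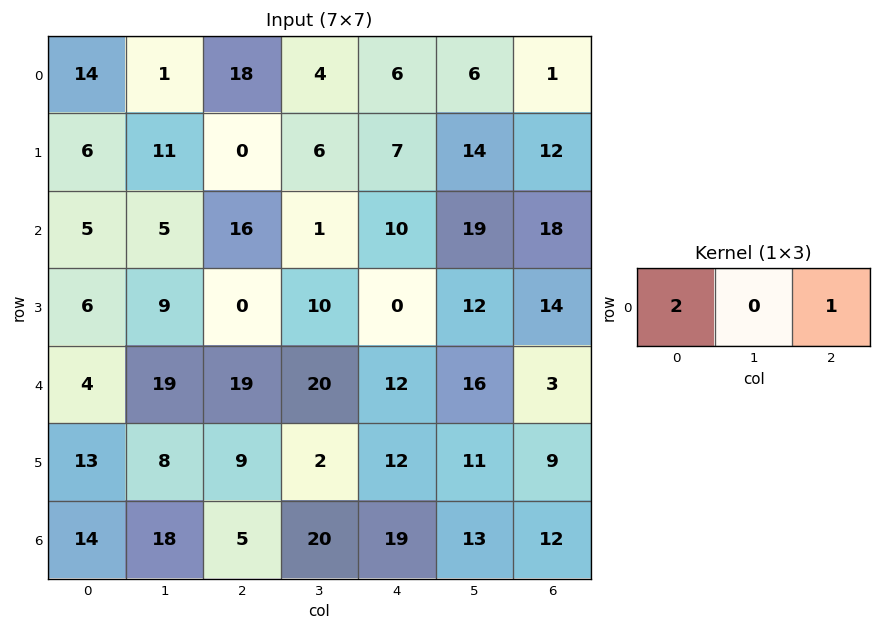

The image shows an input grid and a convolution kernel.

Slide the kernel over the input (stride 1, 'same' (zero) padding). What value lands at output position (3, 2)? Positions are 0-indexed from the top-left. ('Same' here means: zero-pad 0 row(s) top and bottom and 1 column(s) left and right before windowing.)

The receptive field on the zero-padded input at this output position is [9 0 10]. Elementwise product with the kernel and sum: 9·2 + 10·1.

28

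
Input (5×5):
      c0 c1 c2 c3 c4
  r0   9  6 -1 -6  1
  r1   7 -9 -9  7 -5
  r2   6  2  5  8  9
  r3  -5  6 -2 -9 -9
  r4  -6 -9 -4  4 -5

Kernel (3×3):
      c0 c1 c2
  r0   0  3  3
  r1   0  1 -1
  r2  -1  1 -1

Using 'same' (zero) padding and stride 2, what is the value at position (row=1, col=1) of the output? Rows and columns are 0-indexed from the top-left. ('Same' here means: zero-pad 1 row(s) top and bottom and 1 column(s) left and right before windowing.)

The receptive field on the zero-padded input at this output position is [-9 -9 7 / 2 5 8 / 6 -2 -9]. Elementwise product with the kernel and sum: -9·3 + 7·3 + 5·1 + 8·-1 + 6·-1 + -2·1 + -9·-1.

-8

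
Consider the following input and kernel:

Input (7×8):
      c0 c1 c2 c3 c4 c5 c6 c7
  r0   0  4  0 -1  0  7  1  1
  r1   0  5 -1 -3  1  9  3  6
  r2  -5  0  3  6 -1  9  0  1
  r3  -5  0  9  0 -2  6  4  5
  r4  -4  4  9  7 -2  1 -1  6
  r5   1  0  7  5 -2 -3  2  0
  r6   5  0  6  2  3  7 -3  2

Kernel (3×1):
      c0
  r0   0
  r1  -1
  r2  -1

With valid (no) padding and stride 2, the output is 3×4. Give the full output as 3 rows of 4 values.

5 -2 0 -3
9 -18 4 -3
-6 -13 -1 1

Output[0,0]: The receptive field on the input at this output position is [0 / 0 / -5]. Elementwise product with the kernel and sum: 0·-1 + -5·-1.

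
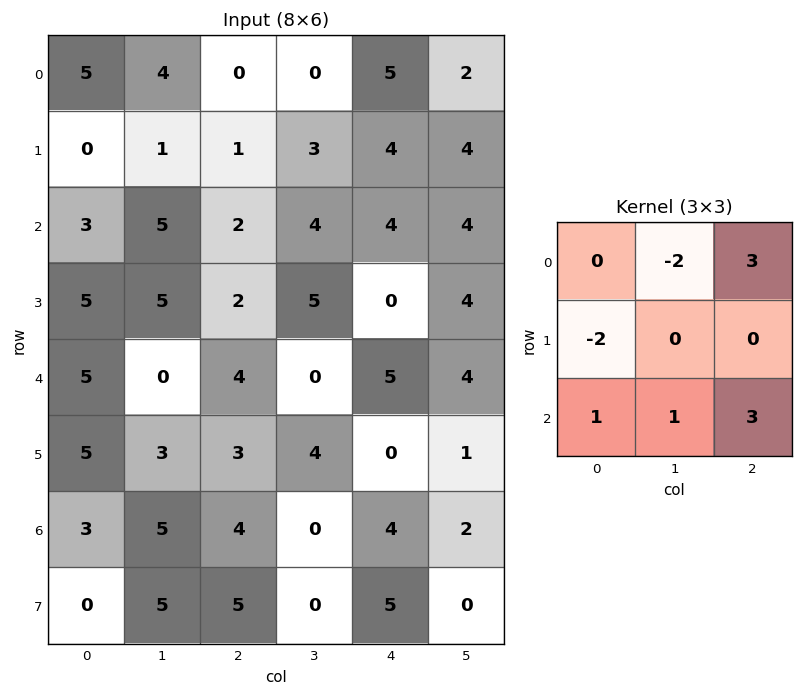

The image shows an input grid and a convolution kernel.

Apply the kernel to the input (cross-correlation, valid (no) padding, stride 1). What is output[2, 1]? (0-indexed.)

2

The receptive field on the input at this output position is [5 2 4 / 5 2 5 / 0 4 0]. Elementwise product with the kernel and sum: 2·-2 + 4·3 + 5·-2 + 0·1 + 4·1 + 0·3.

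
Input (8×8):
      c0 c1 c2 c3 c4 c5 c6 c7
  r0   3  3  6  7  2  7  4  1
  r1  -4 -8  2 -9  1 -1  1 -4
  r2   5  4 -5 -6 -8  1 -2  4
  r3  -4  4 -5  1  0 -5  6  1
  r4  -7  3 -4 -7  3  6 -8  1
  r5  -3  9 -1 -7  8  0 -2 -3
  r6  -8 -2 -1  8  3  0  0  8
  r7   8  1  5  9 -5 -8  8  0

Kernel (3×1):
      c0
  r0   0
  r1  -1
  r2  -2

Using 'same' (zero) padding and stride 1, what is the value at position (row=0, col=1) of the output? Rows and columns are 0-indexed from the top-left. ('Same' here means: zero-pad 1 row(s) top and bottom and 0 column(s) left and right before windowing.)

The receptive field on the zero-padded input at this output position is [0 / 3 / -8]. Elementwise product with the kernel and sum: 3·-1 + -8·-2.

13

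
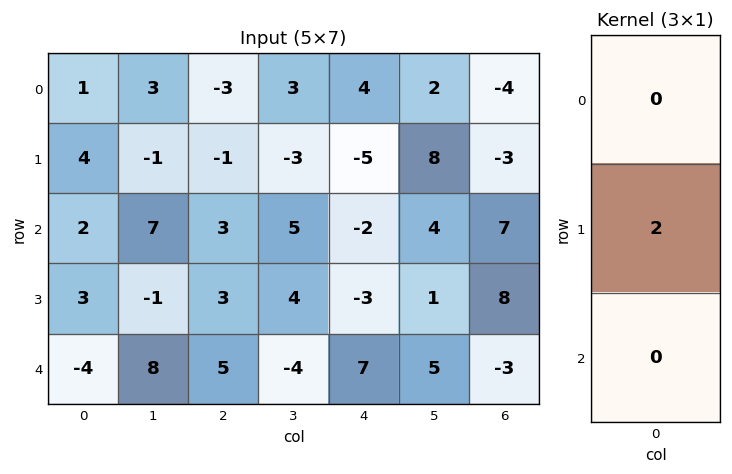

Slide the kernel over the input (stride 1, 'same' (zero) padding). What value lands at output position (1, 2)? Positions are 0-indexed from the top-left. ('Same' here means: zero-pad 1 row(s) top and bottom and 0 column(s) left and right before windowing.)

-2

The receptive field on the zero-padded input at this output position is [-3 / -1 / 3]. Elementwise product with the kernel and sum: -1·2.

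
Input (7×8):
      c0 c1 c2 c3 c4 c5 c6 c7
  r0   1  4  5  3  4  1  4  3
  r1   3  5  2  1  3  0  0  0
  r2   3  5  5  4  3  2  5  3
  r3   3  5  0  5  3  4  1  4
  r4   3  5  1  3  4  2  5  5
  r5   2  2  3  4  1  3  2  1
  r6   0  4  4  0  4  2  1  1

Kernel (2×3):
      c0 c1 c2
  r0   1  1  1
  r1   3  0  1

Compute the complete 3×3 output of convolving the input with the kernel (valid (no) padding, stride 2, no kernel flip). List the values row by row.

Output[0,0]: The receptive field on the input at this output position is [1 4 5 / 3 5 2]. Elementwise product with the kernel and sum: 1·1 + 4·1 + 5·1 + 3·3 + 2·1.

21 21 18
22 15 20
18 18 16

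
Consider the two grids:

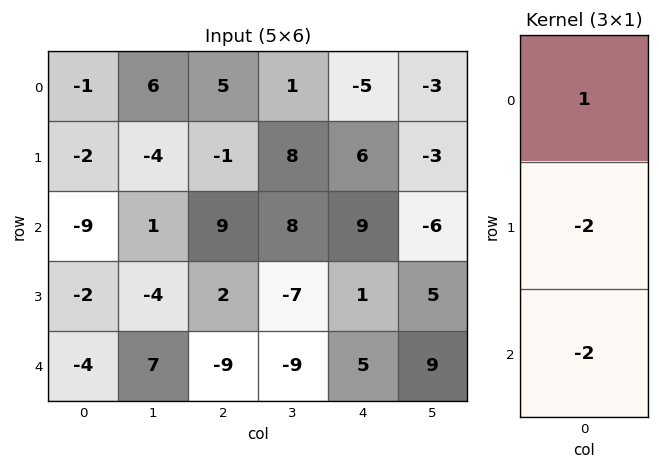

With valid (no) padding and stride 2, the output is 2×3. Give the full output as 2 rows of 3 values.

21 -11 -35
3 23 -3

Output[0,0]: The receptive field on the input at this output position is [-1 / -2 / -9]. Elementwise product with the kernel and sum: -1·1 + -2·-2 + -9·-2.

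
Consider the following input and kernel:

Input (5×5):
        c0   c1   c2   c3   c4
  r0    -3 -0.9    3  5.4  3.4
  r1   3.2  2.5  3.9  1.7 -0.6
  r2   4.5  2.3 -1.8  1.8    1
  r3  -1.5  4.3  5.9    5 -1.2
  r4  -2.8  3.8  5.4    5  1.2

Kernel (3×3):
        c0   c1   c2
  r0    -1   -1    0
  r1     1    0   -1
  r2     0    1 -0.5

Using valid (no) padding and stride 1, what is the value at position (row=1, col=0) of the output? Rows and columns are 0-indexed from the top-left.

The receptive field on the input at this output position is [3.2 2.5 3.9 / 4.5 2.3 -1.8 / -1.5 4.3 5.9]. Elementwise product with the kernel and sum: 3.2·-1 + 2.5·-1 + 4.5·1 + -1.8·-1 + 4.3·1 + 5.9·-0.5.

1.95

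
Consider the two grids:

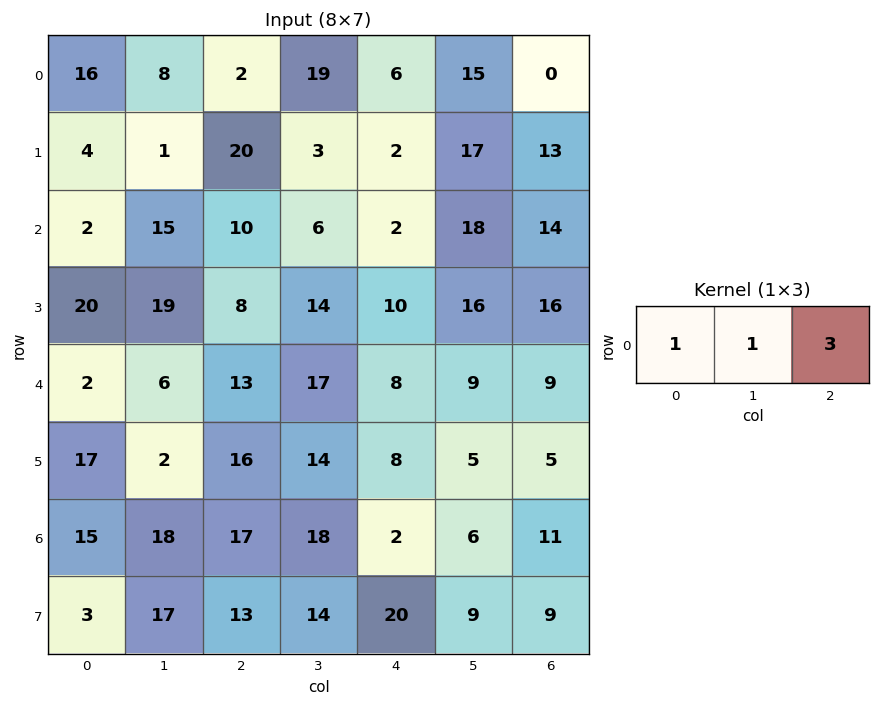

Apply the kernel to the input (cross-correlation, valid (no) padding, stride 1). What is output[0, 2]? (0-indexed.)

39

The receptive field on the input at this output position is [2 19 6]. Elementwise product with the kernel and sum: 2·1 + 19·1 + 6·3.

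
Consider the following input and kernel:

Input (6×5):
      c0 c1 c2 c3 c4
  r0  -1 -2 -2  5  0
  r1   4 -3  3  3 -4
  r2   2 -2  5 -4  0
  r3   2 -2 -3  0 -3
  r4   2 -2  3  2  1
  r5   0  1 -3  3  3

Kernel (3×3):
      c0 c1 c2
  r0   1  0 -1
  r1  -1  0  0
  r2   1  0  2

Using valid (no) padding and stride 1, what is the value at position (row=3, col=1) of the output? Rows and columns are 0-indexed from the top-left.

7

The receptive field on the input at this output position is [-2 -3 0 / -2 3 2 / 1 -3 3]. Elementwise product with the kernel and sum: -2·1 + 0·-1 + -2·-1 + 1·1 + 3·2.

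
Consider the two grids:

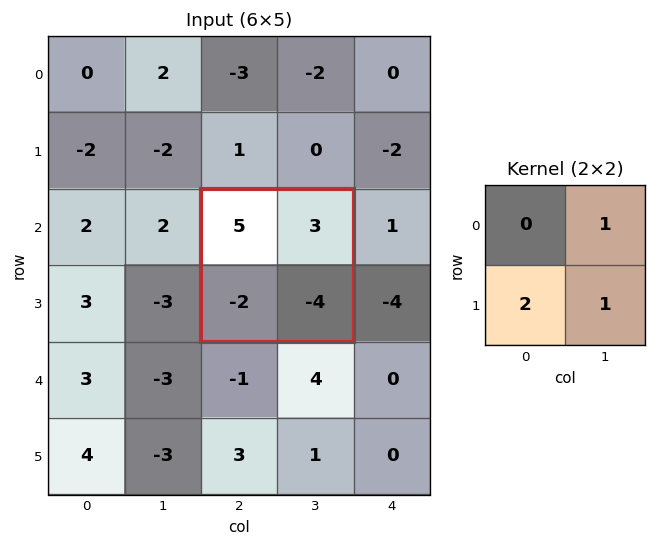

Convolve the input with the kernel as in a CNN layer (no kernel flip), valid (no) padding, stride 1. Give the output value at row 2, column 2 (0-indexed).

-5

The receptive field on the input at this output position is [5 3 / -2 -4]. Elementwise product with the kernel and sum: 3·1 + -2·2 + -4·1.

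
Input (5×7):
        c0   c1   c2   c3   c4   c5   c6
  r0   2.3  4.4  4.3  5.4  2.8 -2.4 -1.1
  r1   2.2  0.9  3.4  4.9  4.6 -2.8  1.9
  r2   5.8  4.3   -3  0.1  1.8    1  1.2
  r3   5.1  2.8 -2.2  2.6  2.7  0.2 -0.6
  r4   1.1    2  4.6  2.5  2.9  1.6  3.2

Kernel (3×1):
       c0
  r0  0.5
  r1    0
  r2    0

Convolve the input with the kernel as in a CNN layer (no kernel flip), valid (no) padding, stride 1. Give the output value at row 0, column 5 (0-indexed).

The receptive field on the input at this output position is [-2.4 / -2.8 / 1]. Elementwise product with the kernel and sum: -2.4·0.5.

-1.2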